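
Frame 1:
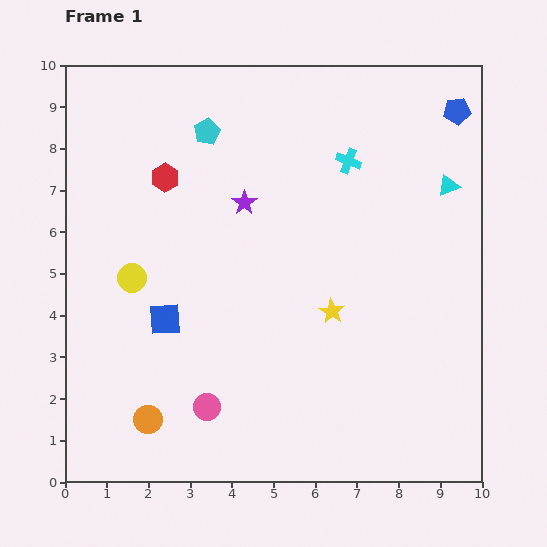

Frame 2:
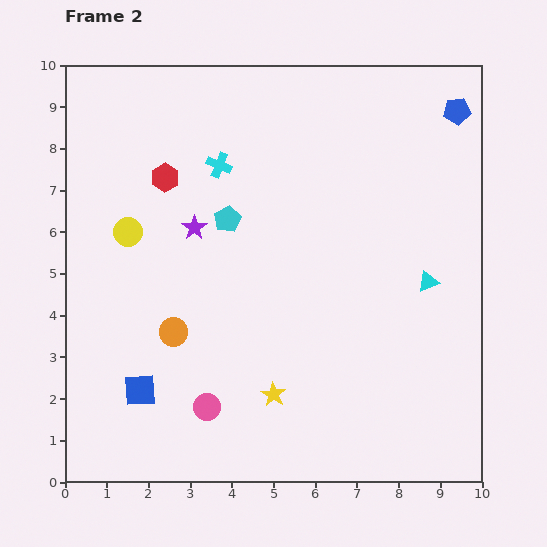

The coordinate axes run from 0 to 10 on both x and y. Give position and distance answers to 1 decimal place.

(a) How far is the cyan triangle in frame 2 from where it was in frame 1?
2.4

The cyan triangle moved from (9.2, 7.1) to (8.7, 4.8), a distance of √(0.5² + 2.3²) ≈ 2.4.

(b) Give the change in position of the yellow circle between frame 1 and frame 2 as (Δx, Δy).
(-0.1, 1.1)

The yellow circle was at (1.6, 4.9) in frame 1 and (1.5, 6.0) in frame 2.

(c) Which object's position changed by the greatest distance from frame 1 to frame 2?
the cyan cross

(moved 3.1; next 2.4)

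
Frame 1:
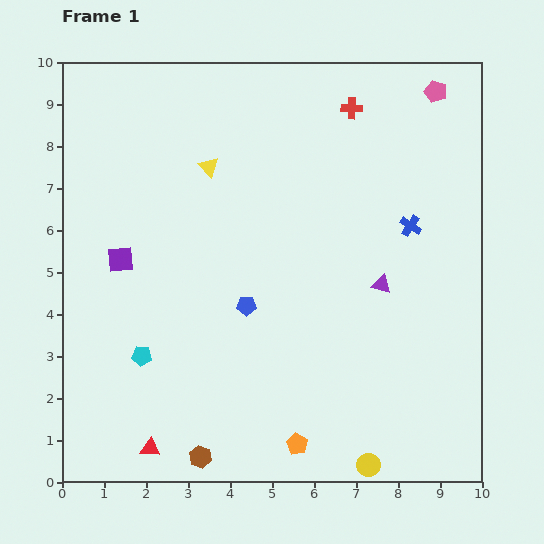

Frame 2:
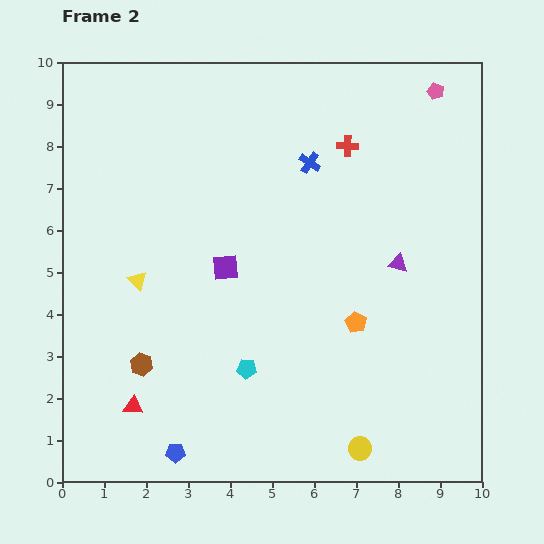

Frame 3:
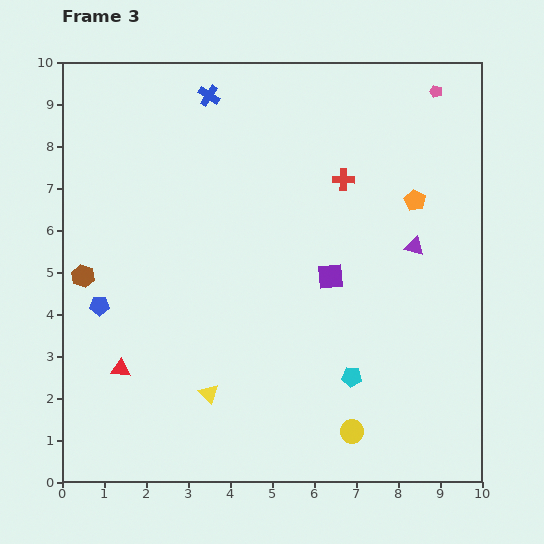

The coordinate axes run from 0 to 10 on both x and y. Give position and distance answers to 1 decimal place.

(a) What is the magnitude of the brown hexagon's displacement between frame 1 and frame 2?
2.6

The brown hexagon moved from (3.3, 0.6) to (1.9, 2.8), a distance of √(1.4² + 2.2²) ≈ 2.6.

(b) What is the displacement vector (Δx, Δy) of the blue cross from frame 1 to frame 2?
(-2.4, 1.5)

The blue cross was at (8.3, 6.1) in frame 1 and (5.9, 7.6) in frame 2.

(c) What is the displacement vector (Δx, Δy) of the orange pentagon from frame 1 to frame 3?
(2.8, 5.8)

The orange pentagon was at (5.6, 0.9) in frame 1 and (8.4, 6.7) in frame 3.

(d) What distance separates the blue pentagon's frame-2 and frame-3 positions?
3.9

The blue pentagon moved from (2.7, 0.7) to (0.9, 4.2), a distance of √(1.8² + 3.5²) ≈ 3.9.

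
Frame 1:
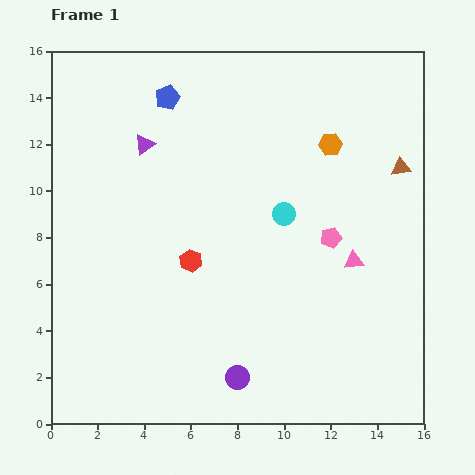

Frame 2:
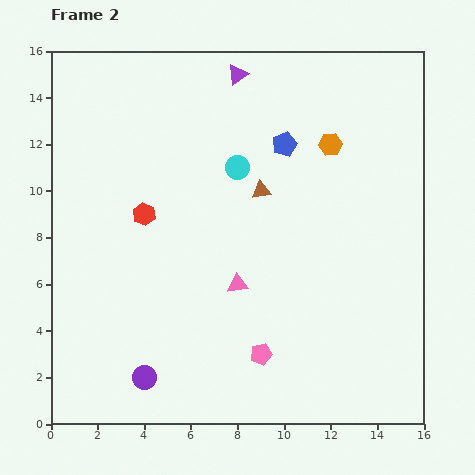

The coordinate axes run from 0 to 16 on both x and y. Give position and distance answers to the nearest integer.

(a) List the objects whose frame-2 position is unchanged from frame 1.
the orange hexagon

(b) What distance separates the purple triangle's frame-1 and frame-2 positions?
5

The purple triangle moved from (4, 12) to (8, 15), a distance of √(4² + 3²) ≈ 5.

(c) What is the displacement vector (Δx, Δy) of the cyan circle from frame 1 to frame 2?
(-2, 2)

The cyan circle was at (10, 9) in frame 1 and (8, 11) in frame 2.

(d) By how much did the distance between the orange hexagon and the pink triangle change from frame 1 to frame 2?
+2

Distance in frame 1: 5. Distance in frame 2: 7.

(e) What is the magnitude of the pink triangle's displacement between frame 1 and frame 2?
5

The pink triangle moved from (13, 7) to (8, 6), a distance of √(5² + 1²) ≈ 5.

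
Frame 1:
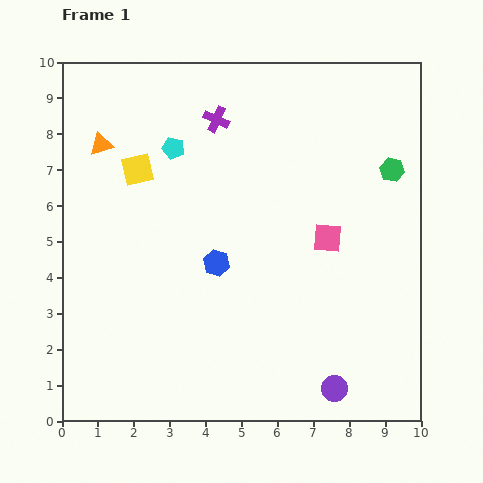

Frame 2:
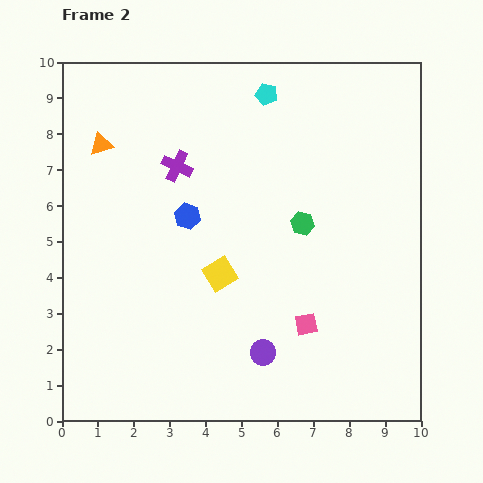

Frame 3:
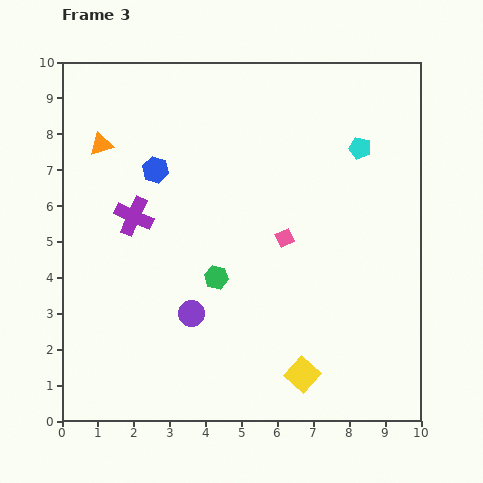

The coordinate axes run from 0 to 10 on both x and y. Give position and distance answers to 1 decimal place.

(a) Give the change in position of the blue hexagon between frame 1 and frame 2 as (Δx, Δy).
(-0.8, 1.3)

The blue hexagon was at (4.3, 4.4) in frame 1 and (3.5, 5.7) in frame 2.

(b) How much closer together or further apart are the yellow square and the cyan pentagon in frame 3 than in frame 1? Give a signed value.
+5.3

Distance in frame 1: 1.2. Distance in frame 3: 6.5.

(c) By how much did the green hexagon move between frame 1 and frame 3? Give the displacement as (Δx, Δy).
(-4.9, -3.0)

The green hexagon was at (9.2, 7.0) in frame 1 and (4.3, 4.0) in frame 3.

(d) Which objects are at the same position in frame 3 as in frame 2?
the orange triangle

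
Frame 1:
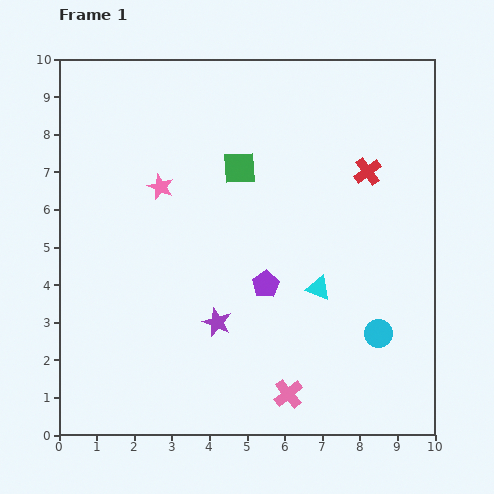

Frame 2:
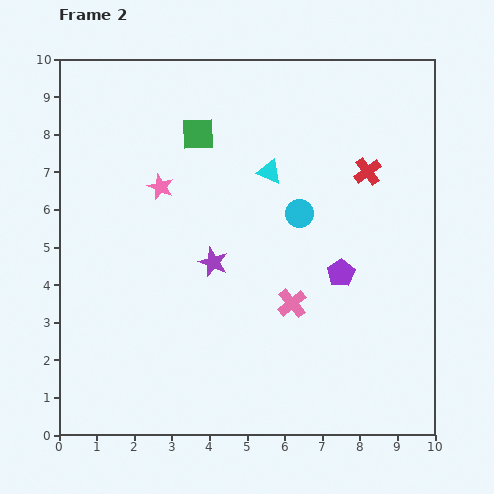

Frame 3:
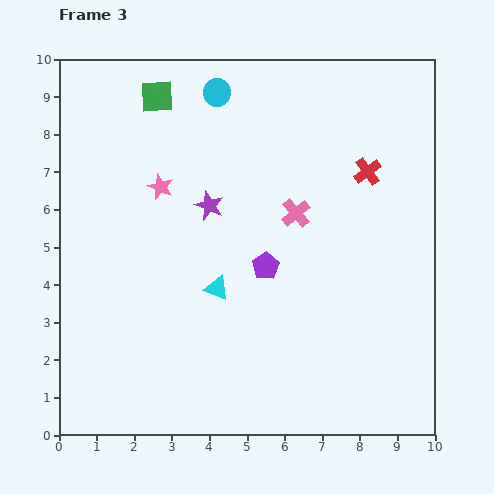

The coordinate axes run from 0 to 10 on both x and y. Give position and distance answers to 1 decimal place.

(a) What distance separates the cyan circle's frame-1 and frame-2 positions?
3.8

The cyan circle moved from (8.5, 2.7) to (6.4, 5.9), a distance of √(2.1² + 3.2²) ≈ 3.8.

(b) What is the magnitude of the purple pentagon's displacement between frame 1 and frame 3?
0.5

The purple pentagon moved from (5.5, 4.0) to (5.5, 4.5), a distance of √(0.0² + 0.5²) ≈ 0.5.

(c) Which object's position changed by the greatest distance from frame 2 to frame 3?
the cyan circle

(moved 3.9; next 3.4)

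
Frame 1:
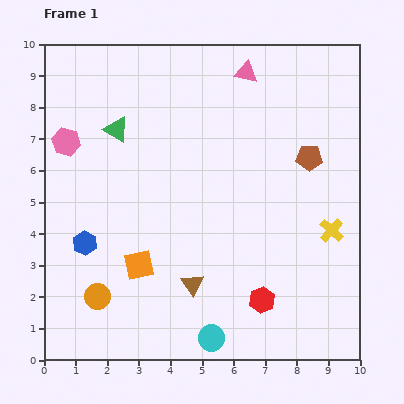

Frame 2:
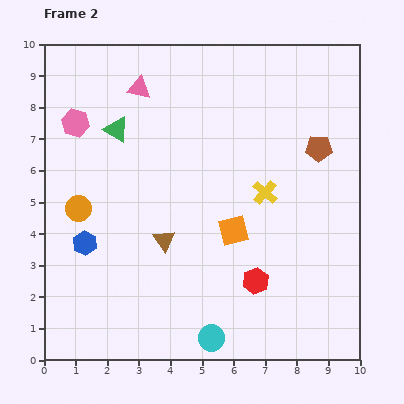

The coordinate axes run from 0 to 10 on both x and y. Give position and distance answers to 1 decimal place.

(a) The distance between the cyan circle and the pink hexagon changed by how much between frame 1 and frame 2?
+0.3

Distance in frame 1: 7.7. Distance in frame 2: 8.0.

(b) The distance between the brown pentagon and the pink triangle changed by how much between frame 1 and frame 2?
+2.6

Distance in frame 1: 3.4. Distance in frame 2: 6.0.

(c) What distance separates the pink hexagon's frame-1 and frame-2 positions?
0.7

The pink hexagon moved from (0.7, 6.9) to (1.0, 7.5), a distance of √(0.3² + 0.6²) ≈ 0.7.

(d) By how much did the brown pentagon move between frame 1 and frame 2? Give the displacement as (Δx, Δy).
(0.3, 0.3)

The brown pentagon was at (8.4, 6.4) in frame 1 and (8.7, 6.7) in frame 2.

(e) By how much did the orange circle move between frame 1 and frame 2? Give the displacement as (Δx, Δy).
(-0.6, 2.8)

The orange circle was at (1.7, 2.0) in frame 1 and (1.1, 4.8) in frame 2.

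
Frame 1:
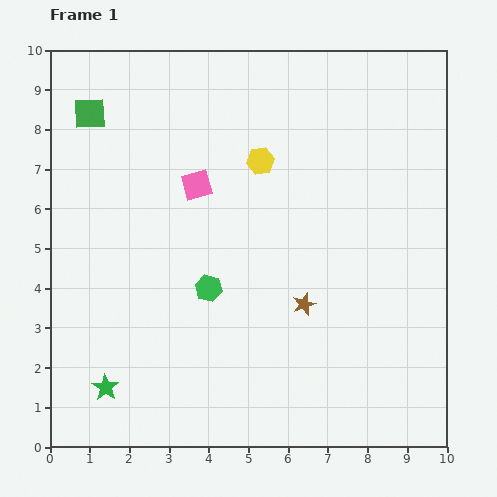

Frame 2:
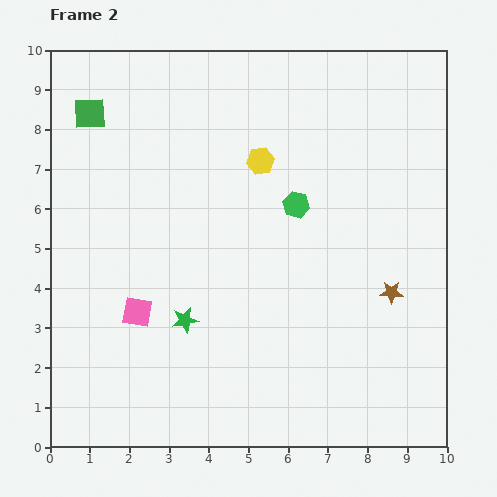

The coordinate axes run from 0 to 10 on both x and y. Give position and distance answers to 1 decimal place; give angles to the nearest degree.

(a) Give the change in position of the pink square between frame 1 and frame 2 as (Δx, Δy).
(-1.5, -3.2)

The pink square was at (3.7, 6.6) in frame 1 and (2.2, 3.4) in frame 2.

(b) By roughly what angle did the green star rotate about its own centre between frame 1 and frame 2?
28° clockwise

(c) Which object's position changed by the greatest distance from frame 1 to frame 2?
the pink square

(moved 3.5; next 3.0)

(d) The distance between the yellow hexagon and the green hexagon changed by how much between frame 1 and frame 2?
-2.1

Distance in frame 1: 3.5. Distance in frame 2: 1.4.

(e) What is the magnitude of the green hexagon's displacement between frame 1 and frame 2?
3.0

The green hexagon moved from (4.0, 4.0) to (6.2, 6.1), a distance of √(2.2² + 2.1²) ≈ 3.0.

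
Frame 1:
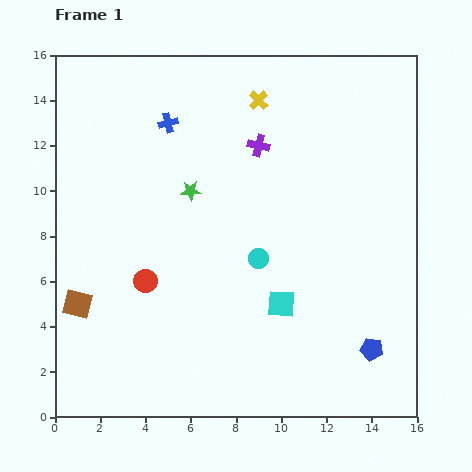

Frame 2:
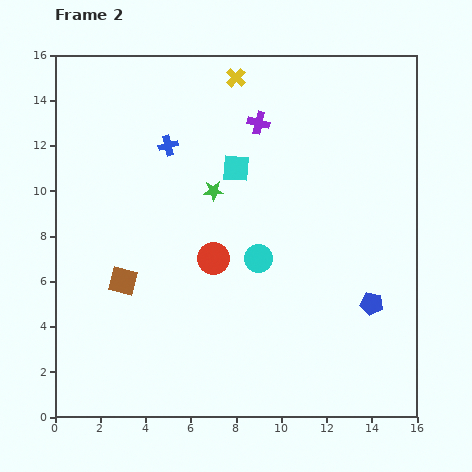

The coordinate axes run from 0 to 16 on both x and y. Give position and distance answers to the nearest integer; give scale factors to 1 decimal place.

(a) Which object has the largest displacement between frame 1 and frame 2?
the cyan square

(moved 6; next 3)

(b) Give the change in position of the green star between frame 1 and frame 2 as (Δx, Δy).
(1, 0)

The green star was at (6, 10) in frame 1 and (7, 10) in frame 2.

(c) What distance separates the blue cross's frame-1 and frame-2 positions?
1

The blue cross moved from (5, 13) to (5, 12), a distance of √(0² + 1²) ≈ 1.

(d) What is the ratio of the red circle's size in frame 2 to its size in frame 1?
1.4×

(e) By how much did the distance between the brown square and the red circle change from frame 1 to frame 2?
+1

Distance in frame 1: 3. Distance in frame 2: 4.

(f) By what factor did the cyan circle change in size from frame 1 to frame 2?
1.3×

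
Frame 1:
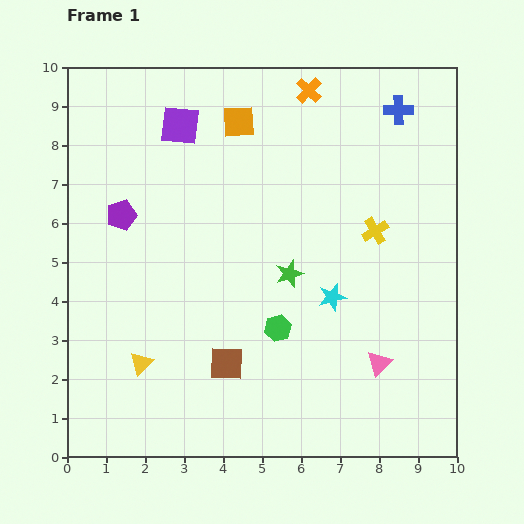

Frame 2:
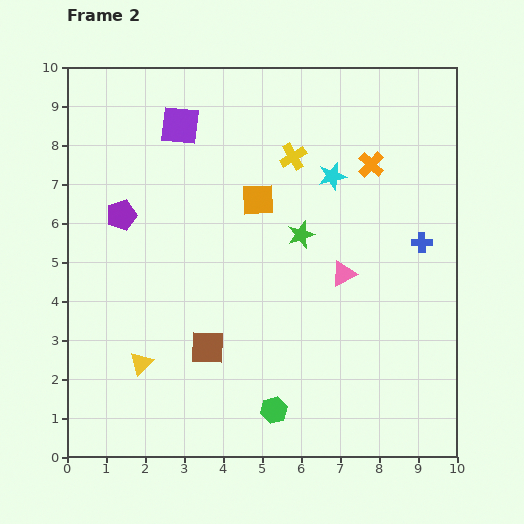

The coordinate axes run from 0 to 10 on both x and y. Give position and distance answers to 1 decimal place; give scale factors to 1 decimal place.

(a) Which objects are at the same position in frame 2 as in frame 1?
the yellow triangle, the purple pentagon, the purple square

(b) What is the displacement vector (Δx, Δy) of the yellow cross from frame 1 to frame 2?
(-2.1, 1.9)

The yellow cross was at (7.9, 5.8) in frame 1 and (5.8, 7.7) in frame 2.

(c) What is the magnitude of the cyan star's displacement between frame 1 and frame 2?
3.1

The cyan star moved from (6.8, 4.1) to (6.8, 7.2), a distance of √(0.0² + 3.1²) ≈ 3.1.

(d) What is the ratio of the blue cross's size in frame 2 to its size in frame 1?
0.7×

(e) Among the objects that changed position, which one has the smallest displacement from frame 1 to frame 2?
the brown square

(moved 0.6)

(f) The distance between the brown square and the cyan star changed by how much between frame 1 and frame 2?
+2.2

Distance in frame 1: 3.2. Distance in frame 2: 5.4.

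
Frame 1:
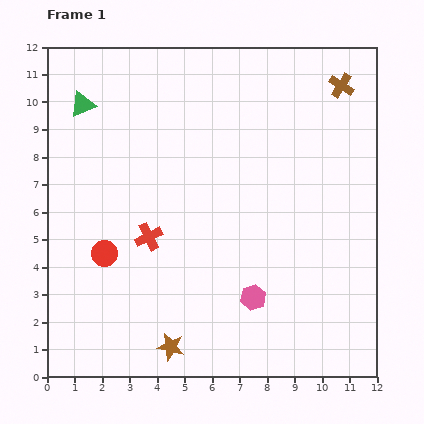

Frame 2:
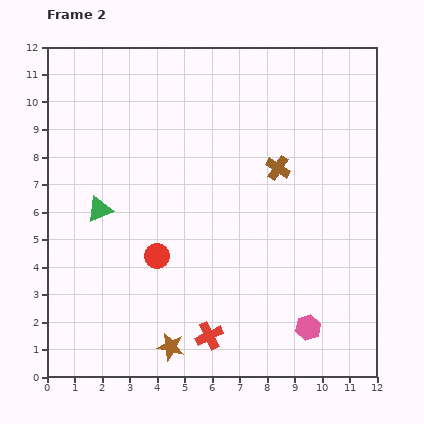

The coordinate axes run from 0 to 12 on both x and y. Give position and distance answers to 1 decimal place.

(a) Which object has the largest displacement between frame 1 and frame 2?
the red cross

(moved 4.2; next 3.8)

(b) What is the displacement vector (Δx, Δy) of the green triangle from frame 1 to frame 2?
(0.6, -3.8)

The green triangle was at (1.3, 9.9) in frame 1 and (1.9, 6.1) in frame 2.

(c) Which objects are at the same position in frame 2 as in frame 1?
the brown star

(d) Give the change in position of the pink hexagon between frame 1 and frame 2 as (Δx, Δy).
(2.0, -1.1)

The pink hexagon was at (7.5, 2.9) in frame 1 and (9.5, 1.8) in frame 2.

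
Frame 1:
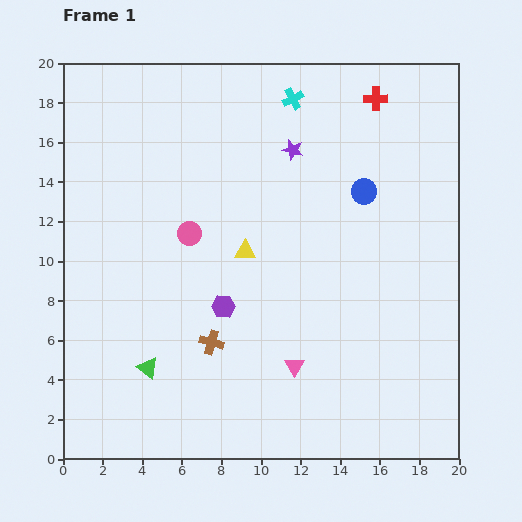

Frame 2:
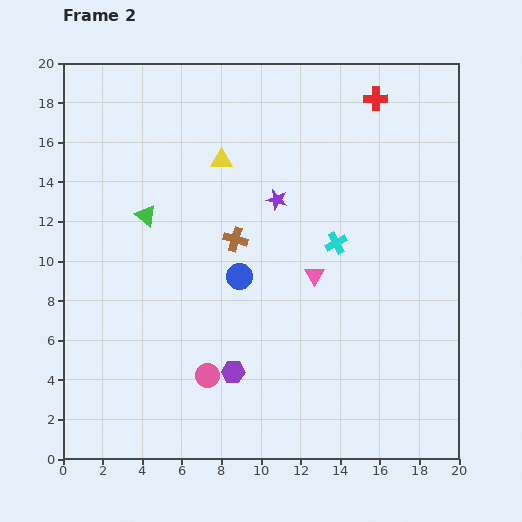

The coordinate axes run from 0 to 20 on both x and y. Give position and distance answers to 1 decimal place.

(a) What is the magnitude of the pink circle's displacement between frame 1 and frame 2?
7.3

The pink circle moved from (6.4, 11.4) to (7.3, 4.2), a distance of √(0.9² + 7.2²) ≈ 7.3.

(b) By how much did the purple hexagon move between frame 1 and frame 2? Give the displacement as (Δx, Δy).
(0.5, -3.3)

The purple hexagon was at (8.1, 7.7) in frame 1 and (8.6, 4.4) in frame 2.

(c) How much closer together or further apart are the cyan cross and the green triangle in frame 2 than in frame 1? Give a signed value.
-5.7

Distance in frame 1: 15.4. Distance in frame 2: 9.7.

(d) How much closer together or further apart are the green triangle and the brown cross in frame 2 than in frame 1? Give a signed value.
+1.2

Distance in frame 1: 3.5. Distance in frame 2: 4.7.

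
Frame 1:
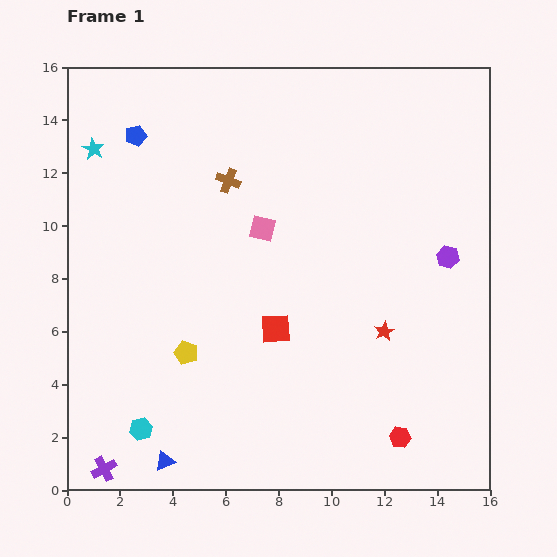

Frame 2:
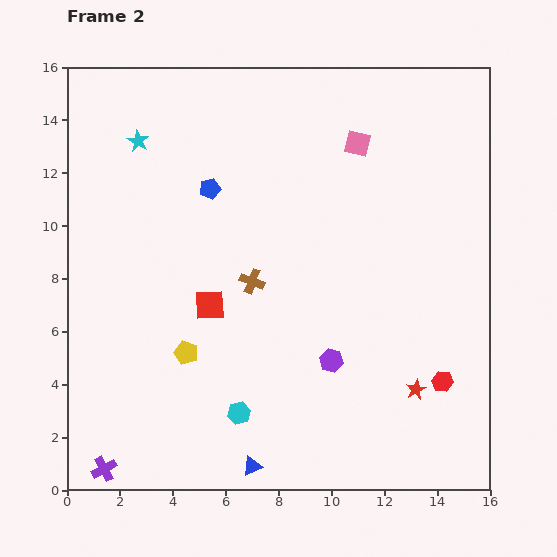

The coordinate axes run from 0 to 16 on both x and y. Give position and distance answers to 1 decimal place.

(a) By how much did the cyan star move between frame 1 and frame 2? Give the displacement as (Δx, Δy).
(1.7, 0.3)

The cyan star was at (1.0, 12.9) in frame 1 and (2.7, 13.2) in frame 2.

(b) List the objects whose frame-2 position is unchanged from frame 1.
the purple cross, the yellow pentagon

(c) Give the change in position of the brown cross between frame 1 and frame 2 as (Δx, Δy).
(0.9, -3.8)

The brown cross was at (6.1, 11.7) in frame 1 and (7.0, 7.9) in frame 2.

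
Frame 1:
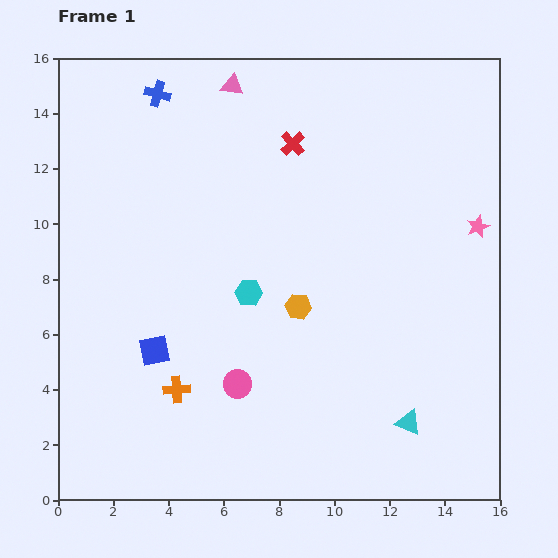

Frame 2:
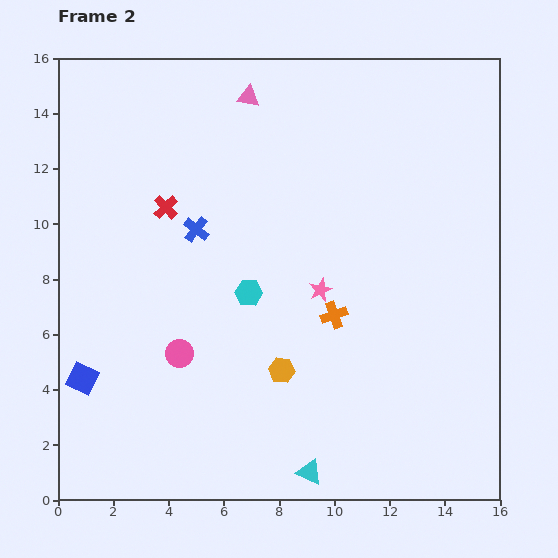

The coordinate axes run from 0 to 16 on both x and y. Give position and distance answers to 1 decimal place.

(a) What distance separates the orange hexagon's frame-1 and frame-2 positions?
2.4

The orange hexagon moved from (8.7, 7.0) to (8.1, 4.7), a distance of √(0.6² + 2.3²) ≈ 2.4.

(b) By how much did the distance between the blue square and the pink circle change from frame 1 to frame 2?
+0.4

Distance in frame 1: 3.2. Distance in frame 2: 3.6.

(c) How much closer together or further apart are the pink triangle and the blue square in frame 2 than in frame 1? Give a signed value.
+1.8

Distance in frame 1: 10.0. Distance in frame 2: 11.8.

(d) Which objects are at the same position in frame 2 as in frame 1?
the cyan hexagon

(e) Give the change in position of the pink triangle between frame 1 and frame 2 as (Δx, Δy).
(0.6, -0.4)

The pink triangle was at (6.3, 15.0) in frame 1 and (6.9, 14.6) in frame 2.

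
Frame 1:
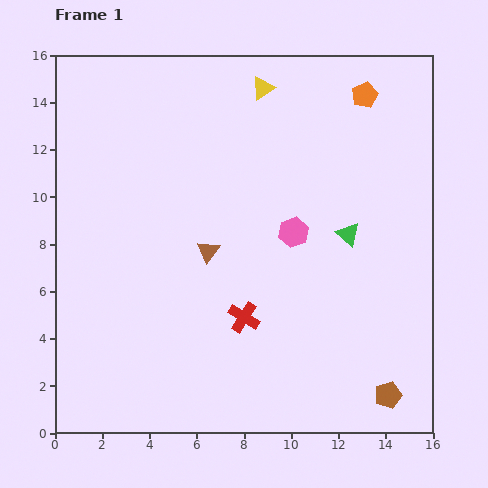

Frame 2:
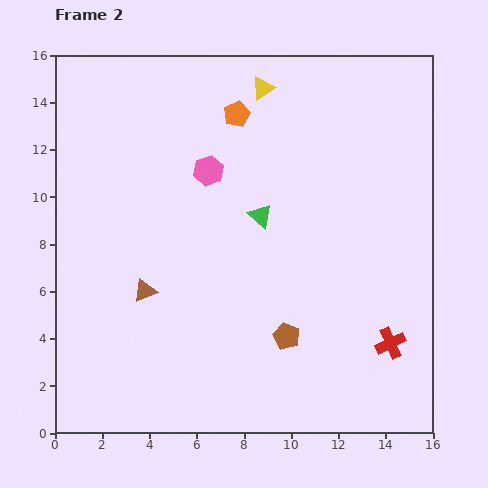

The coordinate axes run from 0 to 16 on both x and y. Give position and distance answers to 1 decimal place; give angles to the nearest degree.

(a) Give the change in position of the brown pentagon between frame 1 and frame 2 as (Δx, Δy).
(-4.3, 2.5)

The brown pentagon was at (14.1, 1.6) in frame 1 and (9.8, 4.1) in frame 2.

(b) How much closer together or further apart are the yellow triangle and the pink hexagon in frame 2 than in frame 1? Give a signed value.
-2.0

Distance in frame 1: 6.2. Distance in frame 2: 4.2.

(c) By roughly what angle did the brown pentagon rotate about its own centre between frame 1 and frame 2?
31° counter-clockwise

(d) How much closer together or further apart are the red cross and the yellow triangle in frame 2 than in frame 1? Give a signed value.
+2.4

Distance in frame 1: 9.7. Distance in frame 2: 12.1.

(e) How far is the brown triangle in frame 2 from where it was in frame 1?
3.2

The brown triangle moved from (6.5, 7.7) to (3.8, 6.0), a distance of √(2.7² + 1.7²) ≈ 3.2.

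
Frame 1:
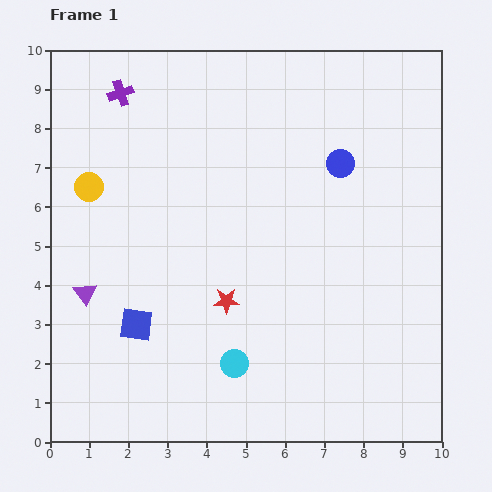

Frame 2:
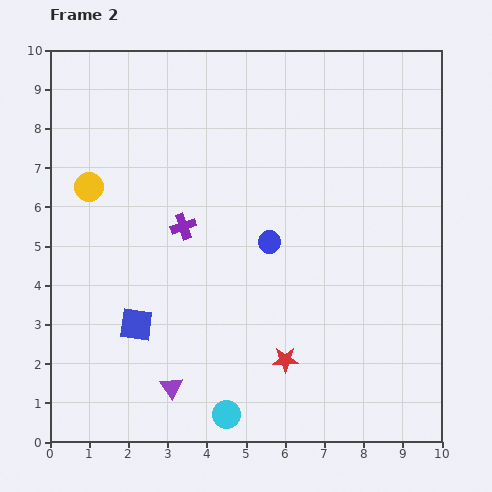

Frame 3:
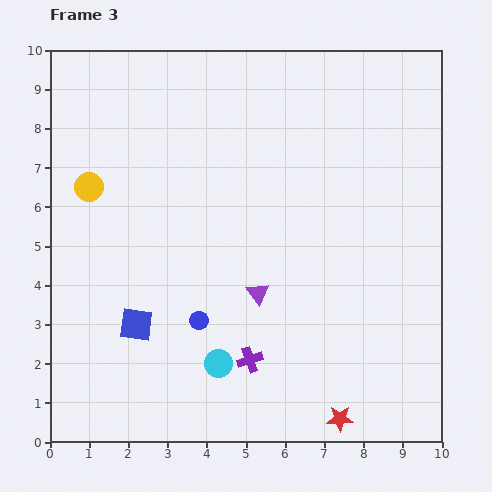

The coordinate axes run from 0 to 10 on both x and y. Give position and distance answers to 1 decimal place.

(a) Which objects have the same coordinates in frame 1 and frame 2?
the yellow circle, the blue square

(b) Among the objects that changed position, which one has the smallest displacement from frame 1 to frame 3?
the cyan circle

(moved 0.4)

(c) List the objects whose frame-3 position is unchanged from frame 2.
the yellow circle, the blue square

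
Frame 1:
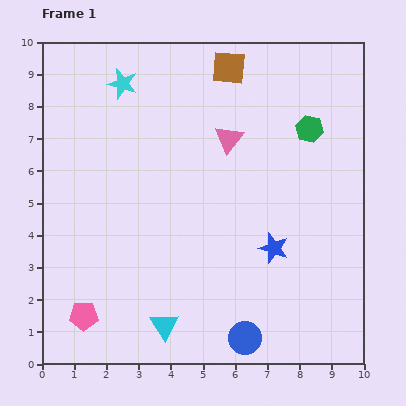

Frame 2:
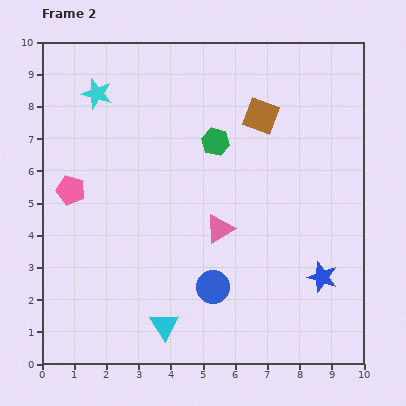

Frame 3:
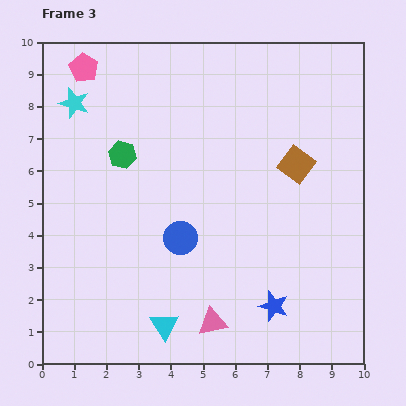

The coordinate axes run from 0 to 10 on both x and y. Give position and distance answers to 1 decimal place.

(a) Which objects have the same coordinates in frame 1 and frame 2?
the cyan triangle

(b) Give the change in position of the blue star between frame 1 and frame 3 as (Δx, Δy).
(0.0, -1.8)

The blue star was at (7.2, 3.6) in frame 1 and (7.2, 1.8) in frame 3.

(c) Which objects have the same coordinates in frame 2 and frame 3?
the cyan triangle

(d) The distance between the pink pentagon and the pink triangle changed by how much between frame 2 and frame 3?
+4.1

Distance in frame 2: 4.8. Distance in frame 3: 8.9.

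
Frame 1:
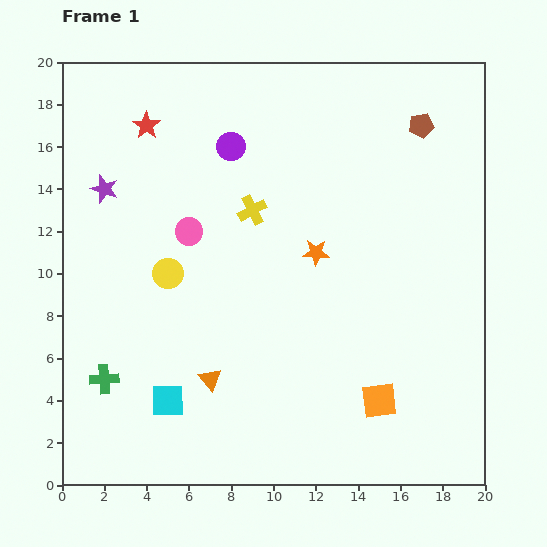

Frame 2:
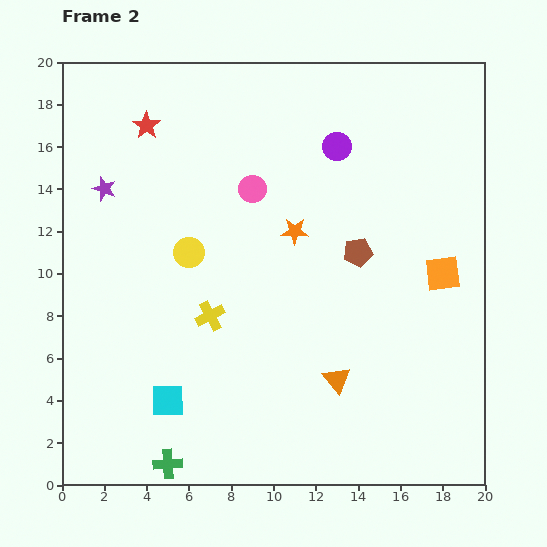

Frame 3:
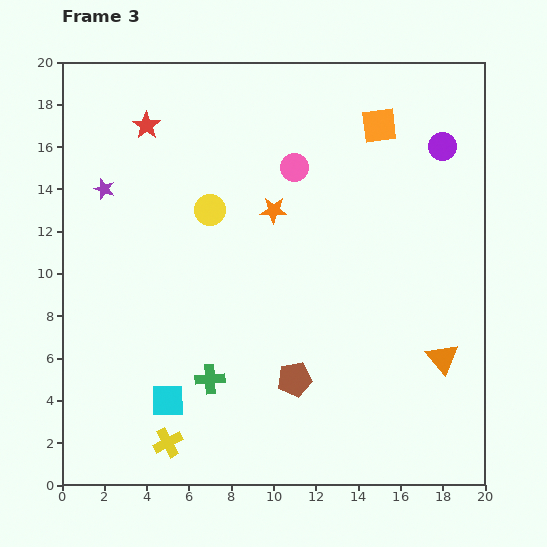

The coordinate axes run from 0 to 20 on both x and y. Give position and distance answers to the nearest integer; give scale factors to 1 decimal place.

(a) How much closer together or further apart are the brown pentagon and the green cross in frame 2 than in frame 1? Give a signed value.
-6

Distance in frame 1: 19. Distance in frame 2: 13.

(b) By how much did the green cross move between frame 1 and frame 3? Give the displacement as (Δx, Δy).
(5, 0)

The green cross was at (2, 5) in frame 1 and (7, 5) in frame 3.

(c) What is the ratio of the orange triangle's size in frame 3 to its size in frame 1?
1.4×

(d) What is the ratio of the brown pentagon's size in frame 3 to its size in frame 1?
1.4×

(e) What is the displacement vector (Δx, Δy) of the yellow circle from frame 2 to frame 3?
(1, 2)

The yellow circle was at (6, 11) in frame 2 and (7, 13) in frame 3.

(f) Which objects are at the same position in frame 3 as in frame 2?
the purple star, the cyan square, the red star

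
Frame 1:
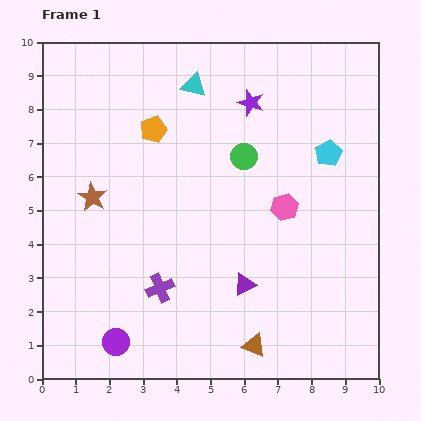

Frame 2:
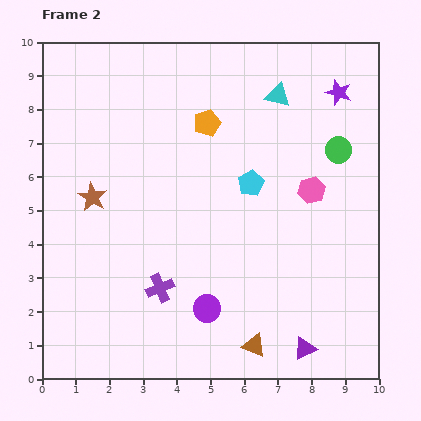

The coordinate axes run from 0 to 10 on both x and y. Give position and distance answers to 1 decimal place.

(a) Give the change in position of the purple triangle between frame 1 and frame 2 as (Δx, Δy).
(1.8, -1.9)

The purple triangle was at (6.0, 2.8) in frame 1 and (7.8, 0.9) in frame 2.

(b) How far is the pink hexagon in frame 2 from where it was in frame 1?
0.9

The pink hexagon moved from (7.2, 5.1) to (8.0, 5.6), a distance of √(0.8² + 0.5²) ≈ 0.9.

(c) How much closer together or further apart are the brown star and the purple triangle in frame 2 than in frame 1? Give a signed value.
+2.5

Distance in frame 1: 5.2. Distance in frame 2: 7.7.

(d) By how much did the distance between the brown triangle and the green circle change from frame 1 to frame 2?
+0.7

Distance in frame 1: 5.6. Distance in frame 2: 6.3.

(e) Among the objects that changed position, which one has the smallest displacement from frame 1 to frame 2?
the pink hexagon

(moved 0.9)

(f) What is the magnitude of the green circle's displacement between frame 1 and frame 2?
2.8

The green circle moved from (6.0, 6.6) to (8.8, 6.8), a distance of √(2.8² + 0.2²) ≈ 2.8.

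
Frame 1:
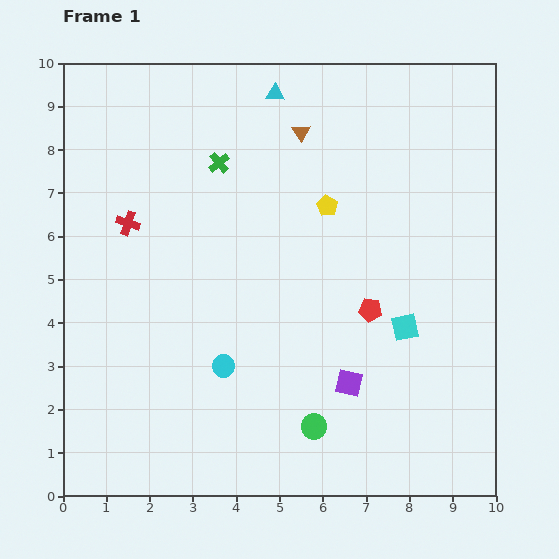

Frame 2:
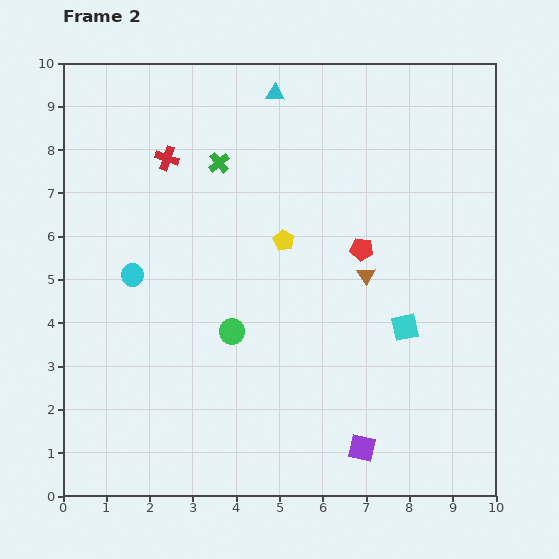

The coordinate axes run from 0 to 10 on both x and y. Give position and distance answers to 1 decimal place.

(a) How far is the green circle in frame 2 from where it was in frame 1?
2.9

The green circle moved from (5.8, 1.6) to (3.9, 3.8), a distance of √(1.9² + 2.2²) ≈ 2.9.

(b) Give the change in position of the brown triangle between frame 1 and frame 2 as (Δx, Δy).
(1.5, -3.3)

The brown triangle was at (5.5, 8.4) in frame 1 and (7.0, 5.1) in frame 2.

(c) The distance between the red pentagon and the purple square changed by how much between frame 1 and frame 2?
+2.8

Distance in frame 1: 1.8. Distance in frame 2: 4.6.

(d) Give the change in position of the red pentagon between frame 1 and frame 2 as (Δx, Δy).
(-0.2, 1.4)

The red pentagon was at (7.1, 4.3) in frame 1 and (6.9, 5.7) in frame 2.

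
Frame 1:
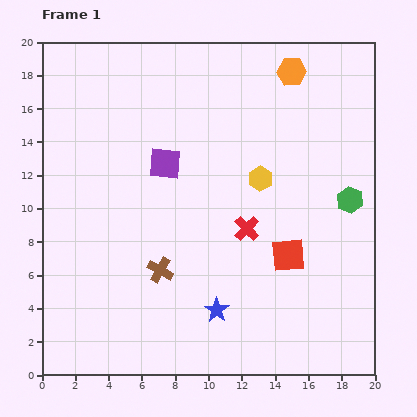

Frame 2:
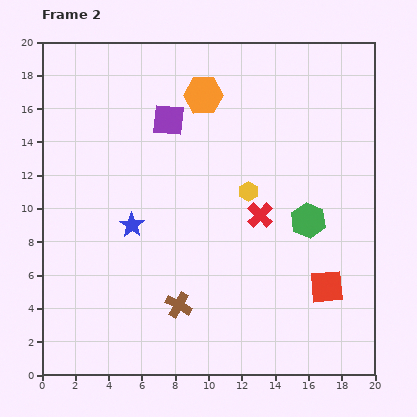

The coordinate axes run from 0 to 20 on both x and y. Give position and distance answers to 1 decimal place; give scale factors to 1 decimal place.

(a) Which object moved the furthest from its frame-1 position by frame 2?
the blue star

(moved 7.2; next 5.5)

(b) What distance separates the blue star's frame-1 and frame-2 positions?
7.2

The blue star moved from (10.5, 3.9) to (5.4, 9.0), a distance of √(5.1² + 5.1²) ≈ 7.2.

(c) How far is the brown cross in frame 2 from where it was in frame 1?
2.4

The brown cross moved from (7.1, 6.3) to (8.2, 4.2), a distance of √(1.1² + 2.1²) ≈ 2.4.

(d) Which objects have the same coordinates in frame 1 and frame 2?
none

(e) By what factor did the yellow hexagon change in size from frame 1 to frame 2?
0.8×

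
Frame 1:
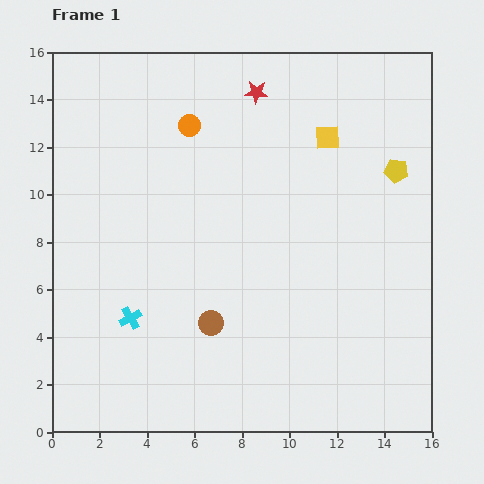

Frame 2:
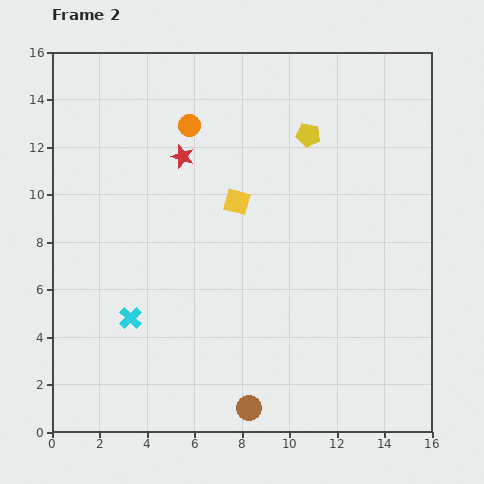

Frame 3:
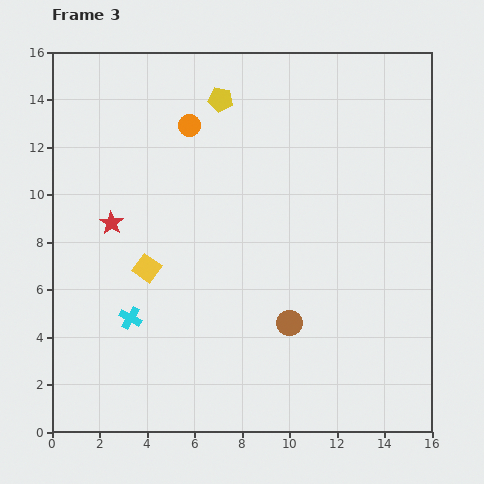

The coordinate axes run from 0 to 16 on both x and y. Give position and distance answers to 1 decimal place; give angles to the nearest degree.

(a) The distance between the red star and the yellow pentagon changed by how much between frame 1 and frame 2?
-1.4

Distance in frame 1: 6.8. Distance in frame 2: 5.4.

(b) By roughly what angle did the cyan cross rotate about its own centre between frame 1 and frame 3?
30° counter-clockwise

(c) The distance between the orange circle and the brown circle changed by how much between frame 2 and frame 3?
-2.9

Distance in frame 2: 12.2. Distance in frame 3: 9.3.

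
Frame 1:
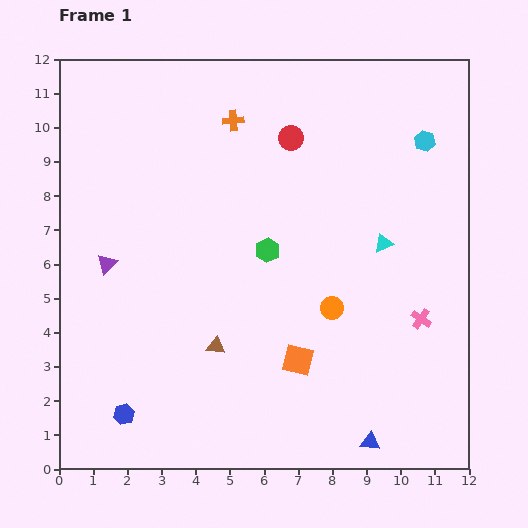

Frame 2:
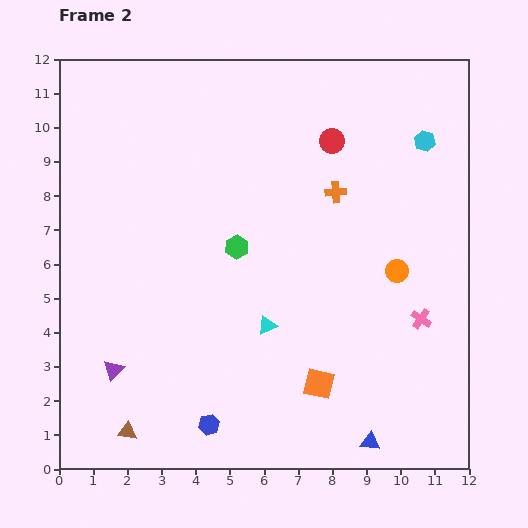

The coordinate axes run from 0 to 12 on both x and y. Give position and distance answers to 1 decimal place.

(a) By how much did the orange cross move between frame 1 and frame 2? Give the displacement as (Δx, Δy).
(3.0, -2.1)

The orange cross was at (5.1, 10.2) in frame 1 and (8.1, 8.1) in frame 2.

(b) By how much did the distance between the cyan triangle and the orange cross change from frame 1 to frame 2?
-1.3

Distance in frame 1: 5.7. Distance in frame 2: 4.4.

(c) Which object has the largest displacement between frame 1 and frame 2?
the cyan triangle

(moved 4.2; next 3.7)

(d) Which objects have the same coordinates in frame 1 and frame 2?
the cyan hexagon, the pink cross, the blue triangle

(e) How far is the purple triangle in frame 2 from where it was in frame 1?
3.1

The purple triangle moved from (1.4, 6.0) to (1.6, 2.9), a distance of √(0.2² + 3.1²) ≈ 3.1.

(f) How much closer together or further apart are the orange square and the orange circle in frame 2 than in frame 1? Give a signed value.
+2.2

Distance in frame 1: 1.8. Distance in frame 2: 4.0.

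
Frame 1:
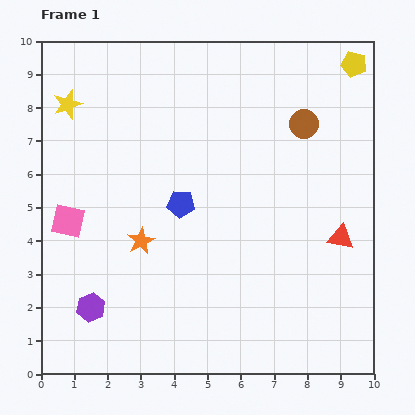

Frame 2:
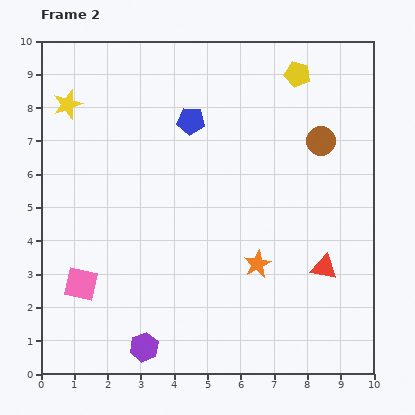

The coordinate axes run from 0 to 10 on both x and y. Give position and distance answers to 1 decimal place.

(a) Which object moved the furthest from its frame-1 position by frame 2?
the orange star

(moved 3.6; next 2.5)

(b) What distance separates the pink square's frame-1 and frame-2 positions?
1.9

The pink square moved from (0.8, 4.6) to (1.2, 2.7), a distance of √(0.4² + 1.9²) ≈ 1.9.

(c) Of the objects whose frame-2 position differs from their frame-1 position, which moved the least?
the brown circle

(moved 0.7)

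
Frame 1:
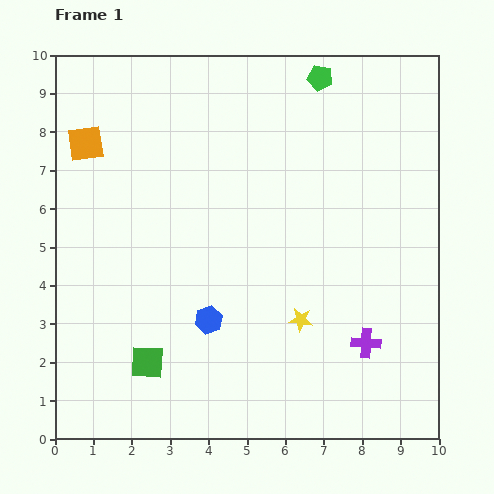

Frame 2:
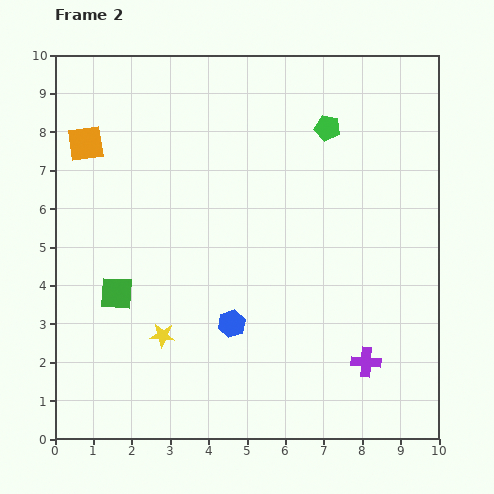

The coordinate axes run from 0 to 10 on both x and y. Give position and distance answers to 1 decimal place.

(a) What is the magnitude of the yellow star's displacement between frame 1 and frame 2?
3.6

The yellow star moved from (6.4, 3.1) to (2.8, 2.7), a distance of √(3.6² + 0.4²) ≈ 3.6.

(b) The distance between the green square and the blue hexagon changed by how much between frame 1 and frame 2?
+1.2

Distance in frame 1: 1.9. Distance in frame 2: 3.1.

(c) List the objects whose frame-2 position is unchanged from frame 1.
the orange square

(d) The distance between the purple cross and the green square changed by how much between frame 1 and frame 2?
+1.0

Distance in frame 1: 5.7. Distance in frame 2: 6.7.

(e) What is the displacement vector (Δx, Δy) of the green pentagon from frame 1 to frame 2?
(0.2, -1.3)

The green pentagon was at (6.9, 9.4) in frame 1 and (7.1, 8.1) in frame 2.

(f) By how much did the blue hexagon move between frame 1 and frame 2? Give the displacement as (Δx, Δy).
(0.6, -0.1)

The blue hexagon was at (4.0, 3.1) in frame 1 and (4.6, 3.0) in frame 2.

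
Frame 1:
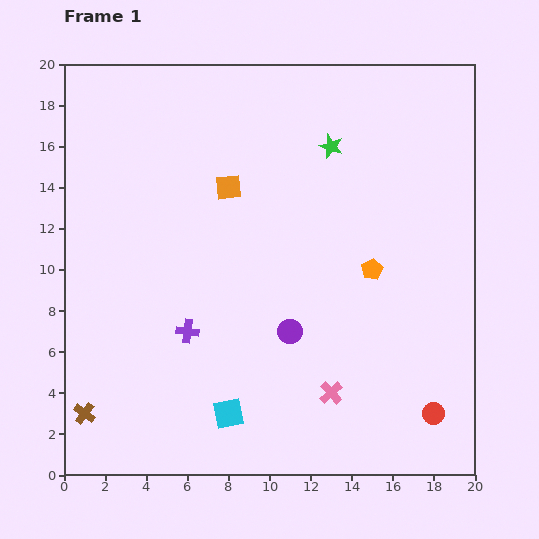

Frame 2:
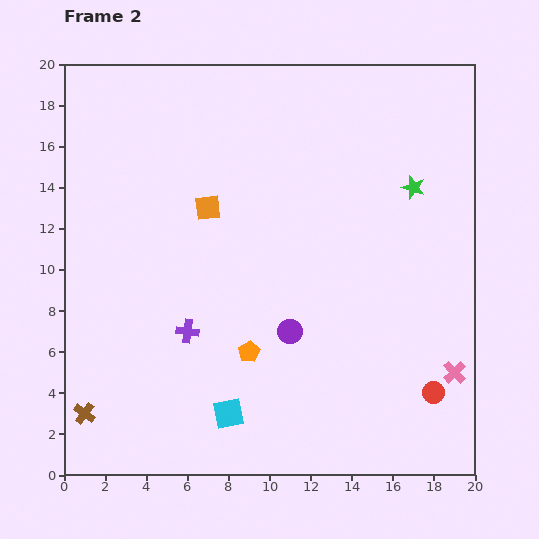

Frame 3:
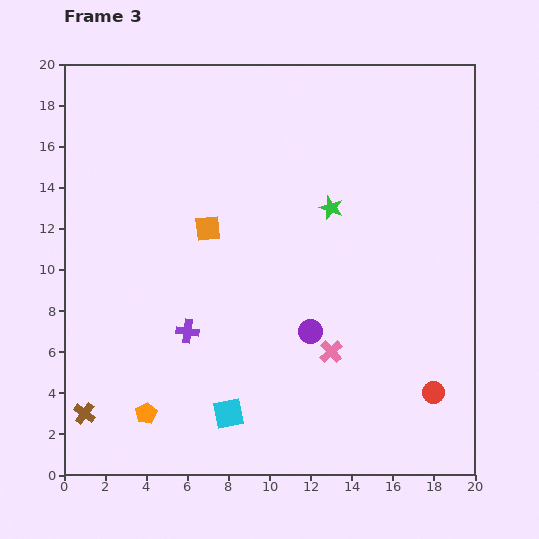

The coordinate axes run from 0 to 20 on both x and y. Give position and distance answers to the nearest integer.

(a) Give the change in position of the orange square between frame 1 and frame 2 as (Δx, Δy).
(-1, -1)

The orange square was at (8, 14) in frame 1 and (7, 13) in frame 2.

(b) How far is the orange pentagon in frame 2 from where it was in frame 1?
7

The orange pentagon moved from (15, 10) to (9, 6), a distance of √(6² + 4²) ≈ 7.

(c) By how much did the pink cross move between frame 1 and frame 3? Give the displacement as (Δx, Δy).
(0, 2)

The pink cross was at (13, 4) in frame 1 and (13, 6) in frame 3.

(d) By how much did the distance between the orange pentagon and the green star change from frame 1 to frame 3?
+7

Distance in frame 1: 6. Distance in frame 3: 13.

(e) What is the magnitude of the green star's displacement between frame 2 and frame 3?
4

The green star moved from (17, 14) to (13, 13), a distance of √(4² + 1²) ≈ 4.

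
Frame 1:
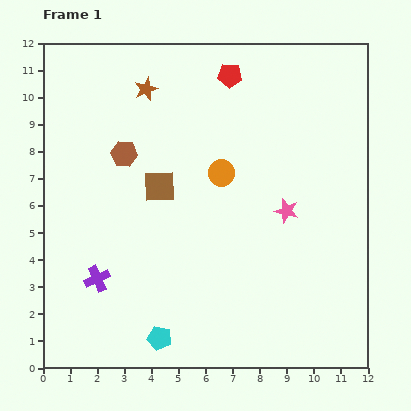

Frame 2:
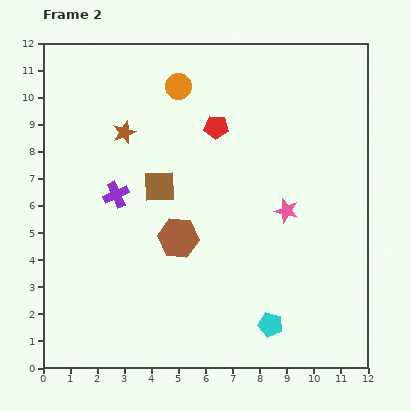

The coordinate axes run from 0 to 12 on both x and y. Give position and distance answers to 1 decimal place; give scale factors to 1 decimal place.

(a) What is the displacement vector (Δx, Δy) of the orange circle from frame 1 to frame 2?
(-1.6, 3.2)

The orange circle was at (6.6, 7.2) in frame 1 and (5.0, 10.4) in frame 2.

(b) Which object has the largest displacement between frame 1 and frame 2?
the cyan pentagon

(moved 4.1; next 3.7)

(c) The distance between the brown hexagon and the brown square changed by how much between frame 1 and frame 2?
+0.2

Distance in frame 1: 1.8. Distance in frame 2: 2.0.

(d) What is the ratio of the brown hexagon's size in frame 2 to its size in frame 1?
1.5×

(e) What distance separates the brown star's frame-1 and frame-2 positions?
1.8

The brown star moved from (3.8, 10.3) to (3.0, 8.7), a distance of √(0.8² + 1.6²) ≈ 1.8.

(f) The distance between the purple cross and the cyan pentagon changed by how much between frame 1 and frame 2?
+4.3

Distance in frame 1: 3.2. Distance in frame 2: 7.5.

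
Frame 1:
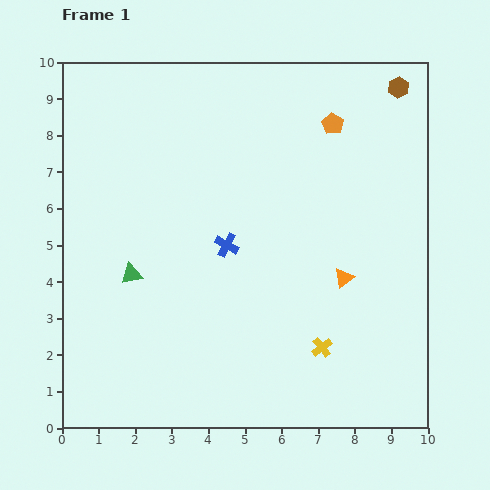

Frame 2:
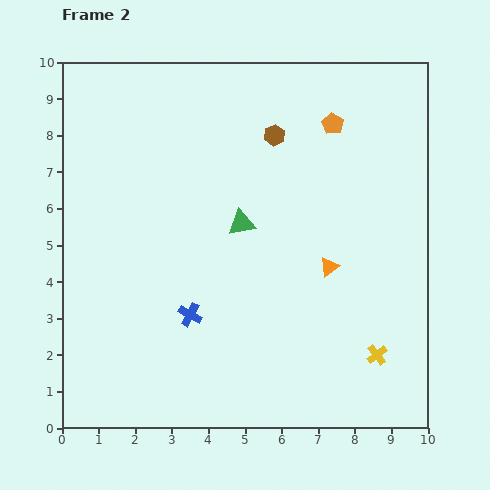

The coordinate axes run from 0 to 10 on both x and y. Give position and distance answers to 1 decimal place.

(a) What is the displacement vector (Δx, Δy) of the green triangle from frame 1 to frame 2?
(3.0, 1.4)

The green triangle was at (1.9, 4.2) in frame 1 and (4.9, 5.6) in frame 2.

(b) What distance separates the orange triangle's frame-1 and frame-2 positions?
0.5

The orange triangle moved from (7.7, 4.1) to (7.3, 4.4), a distance of √(0.4² + 0.3²) ≈ 0.5.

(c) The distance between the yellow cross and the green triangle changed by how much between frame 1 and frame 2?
-0.4

Distance in frame 1: 5.6. Distance in frame 2: 5.2.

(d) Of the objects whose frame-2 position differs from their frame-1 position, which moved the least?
the orange triangle

(moved 0.5)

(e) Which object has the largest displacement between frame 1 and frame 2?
the brown hexagon

(moved 3.6; next 3.3)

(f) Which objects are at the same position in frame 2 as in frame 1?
the orange pentagon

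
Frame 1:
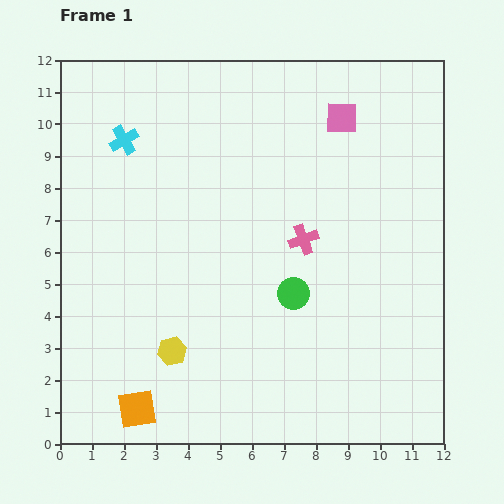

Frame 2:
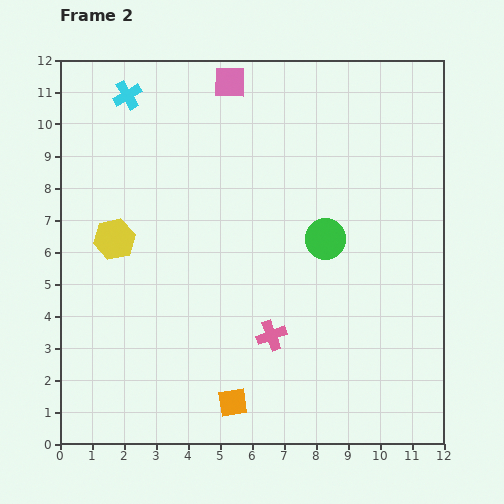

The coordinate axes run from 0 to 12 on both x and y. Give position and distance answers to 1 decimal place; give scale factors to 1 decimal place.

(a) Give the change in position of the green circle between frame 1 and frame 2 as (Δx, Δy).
(1.0, 1.7)

The green circle was at (7.3, 4.7) in frame 1 and (8.3, 6.4) in frame 2.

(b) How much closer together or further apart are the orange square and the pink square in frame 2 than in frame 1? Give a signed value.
-1.1

Distance in frame 1: 11.1. Distance in frame 2: 10.0.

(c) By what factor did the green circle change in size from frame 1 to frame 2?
1.3×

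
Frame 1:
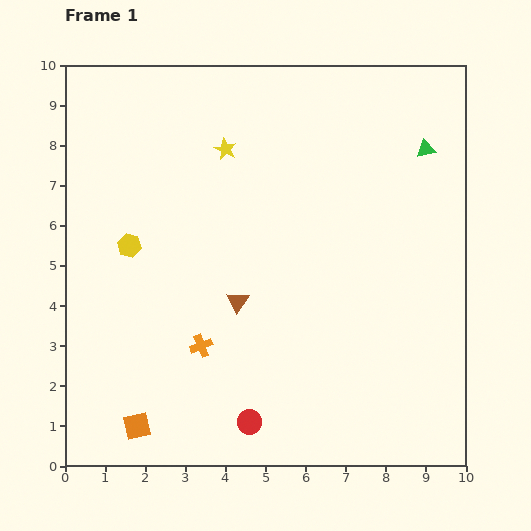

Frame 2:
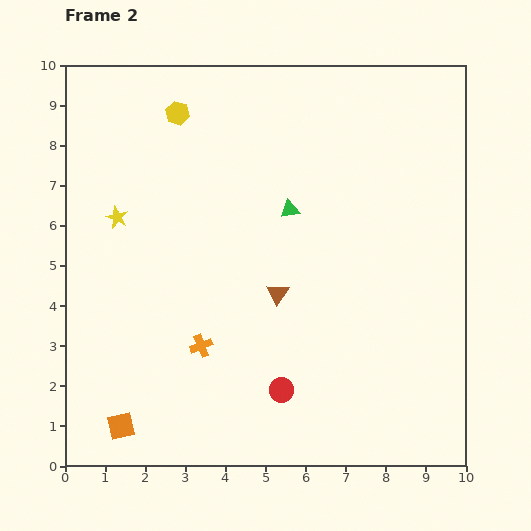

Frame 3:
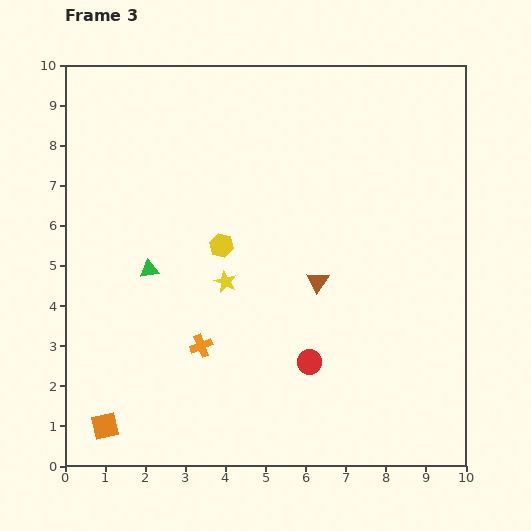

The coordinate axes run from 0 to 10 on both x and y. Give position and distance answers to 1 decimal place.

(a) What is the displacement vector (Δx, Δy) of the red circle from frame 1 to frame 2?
(0.8, 0.8)

The red circle was at (4.6, 1.1) in frame 1 and (5.4, 1.9) in frame 2.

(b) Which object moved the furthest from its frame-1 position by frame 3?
the green triangle

(moved 7.5; next 3.3)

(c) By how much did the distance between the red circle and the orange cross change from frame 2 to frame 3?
+0.4

Distance in frame 2: 2.3. Distance in frame 3: 2.7.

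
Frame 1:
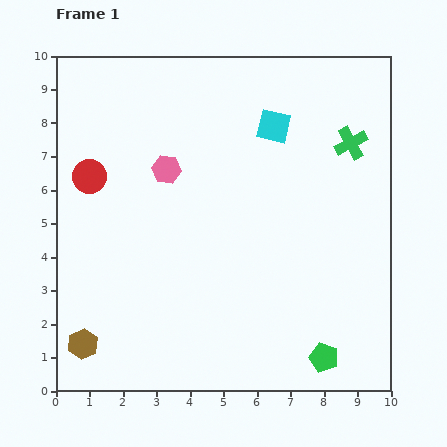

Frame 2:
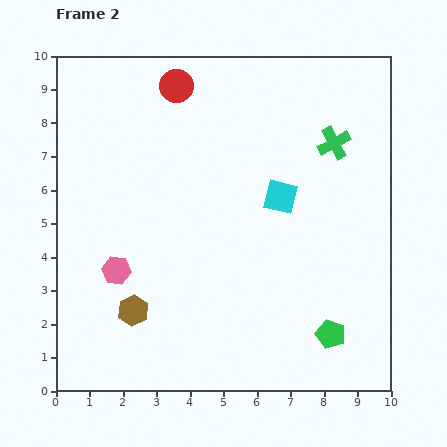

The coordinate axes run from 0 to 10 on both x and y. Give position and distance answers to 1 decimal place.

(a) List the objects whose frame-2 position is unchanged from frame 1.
none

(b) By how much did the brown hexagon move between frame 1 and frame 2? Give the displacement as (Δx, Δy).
(1.5, 1.0)

The brown hexagon was at (0.8, 1.4) in frame 1 and (2.3, 2.4) in frame 2.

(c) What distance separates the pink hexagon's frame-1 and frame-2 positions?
3.4

The pink hexagon moved from (3.3, 6.6) to (1.8, 3.6), a distance of √(1.5² + 3.0²) ≈ 3.4.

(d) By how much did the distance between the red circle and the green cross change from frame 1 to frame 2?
-2.9

Distance in frame 1: 7.9. Distance in frame 2: 5.0.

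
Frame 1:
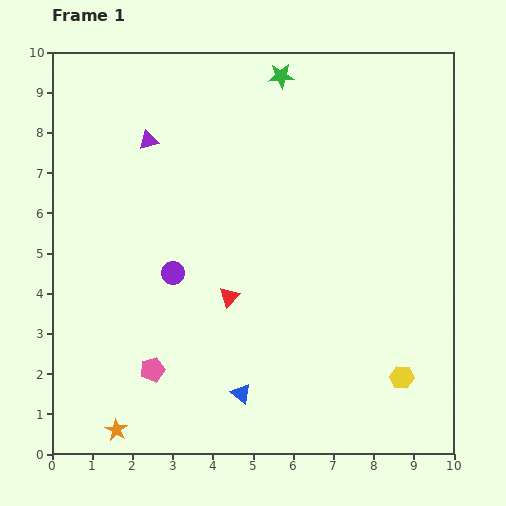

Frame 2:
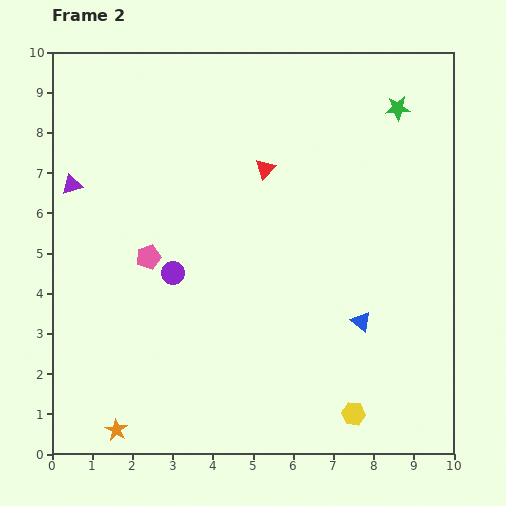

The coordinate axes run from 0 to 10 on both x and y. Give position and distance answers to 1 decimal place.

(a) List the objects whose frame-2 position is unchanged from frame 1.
the orange star, the purple circle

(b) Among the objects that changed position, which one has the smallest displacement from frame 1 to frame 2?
the yellow hexagon

(moved 1.5)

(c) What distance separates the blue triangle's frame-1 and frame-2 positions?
3.5

The blue triangle moved from (4.7, 1.5) to (7.7, 3.3), a distance of √(3.0² + 1.8²) ≈ 3.5.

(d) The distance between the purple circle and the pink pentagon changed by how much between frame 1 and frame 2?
-1.8

Distance in frame 1: 2.5. Distance in frame 2: 0.7.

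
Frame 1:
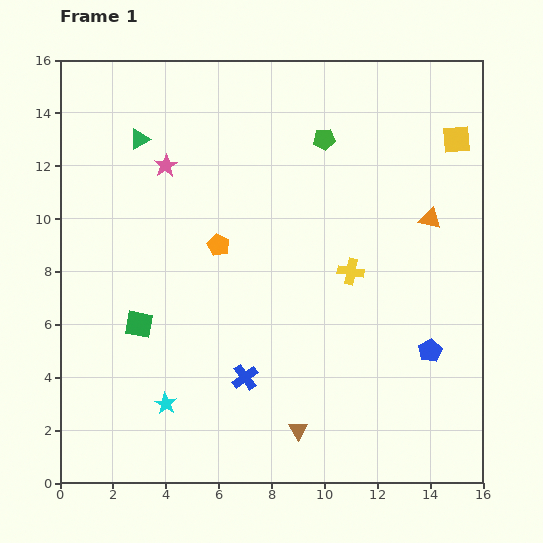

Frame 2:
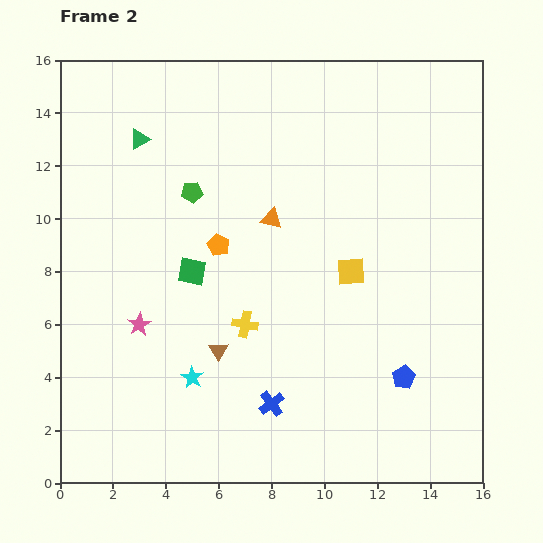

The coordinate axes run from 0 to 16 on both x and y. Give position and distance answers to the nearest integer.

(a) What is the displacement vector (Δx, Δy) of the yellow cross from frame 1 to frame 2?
(-4, -2)

The yellow cross was at (11, 8) in frame 1 and (7, 6) in frame 2.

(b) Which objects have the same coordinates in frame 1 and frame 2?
the orange pentagon, the green triangle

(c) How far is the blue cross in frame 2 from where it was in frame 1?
1

The blue cross moved from (7, 4) to (8, 3), a distance of √(1² + 1²) ≈ 1.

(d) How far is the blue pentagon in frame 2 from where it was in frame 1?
1

The blue pentagon moved from (14, 5) to (13, 4), a distance of √(1² + 1²) ≈ 1.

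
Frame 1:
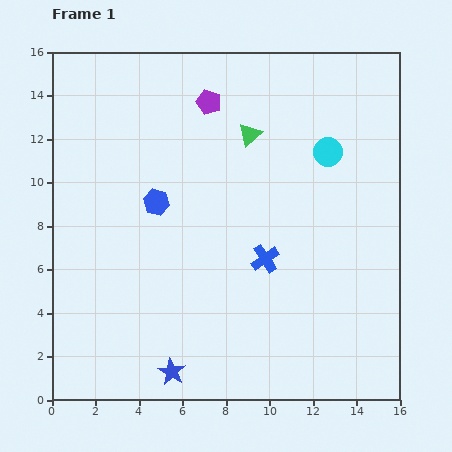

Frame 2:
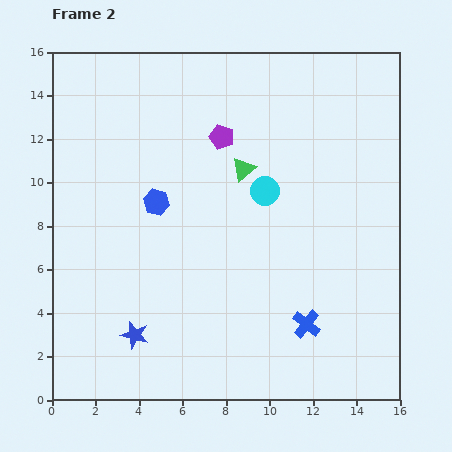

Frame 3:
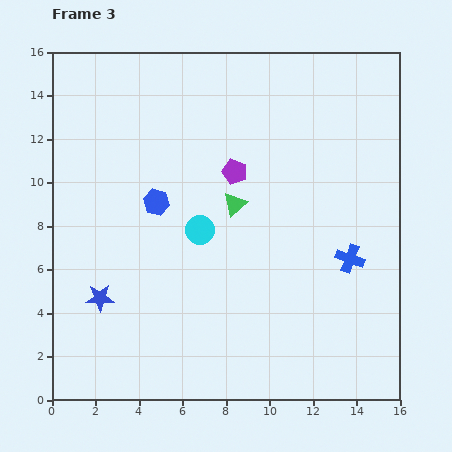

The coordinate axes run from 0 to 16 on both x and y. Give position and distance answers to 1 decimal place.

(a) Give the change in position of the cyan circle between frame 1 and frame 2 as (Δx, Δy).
(-2.9, -1.8)

The cyan circle was at (12.7, 11.4) in frame 1 and (9.8, 9.6) in frame 2.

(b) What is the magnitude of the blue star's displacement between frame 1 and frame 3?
4.7

The blue star moved from (5.5, 1.3) to (2.2, 4.7), a distance of √(3.3² + 3.4²) ≈ 4.7.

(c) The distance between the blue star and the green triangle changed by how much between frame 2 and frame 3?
-1.6

Distance in frame 2: 9.1. Distance in frame 3: 7.5.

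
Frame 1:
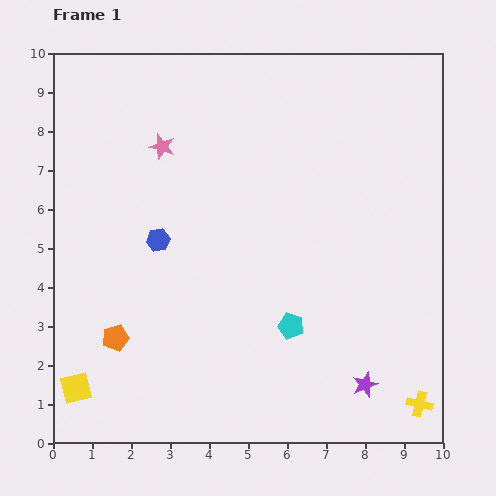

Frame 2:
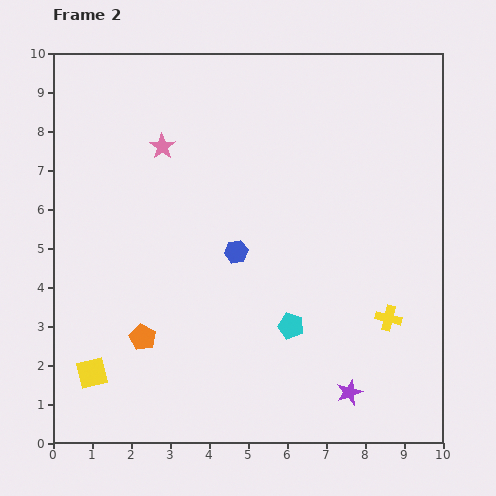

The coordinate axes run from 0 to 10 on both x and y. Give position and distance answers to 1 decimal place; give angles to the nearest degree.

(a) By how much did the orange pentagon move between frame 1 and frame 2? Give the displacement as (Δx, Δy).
(0.7, 0.0)

The orange pentagon was at (1.6, 2.7) in frame 1 and (2.3, 2.7) in frame 2.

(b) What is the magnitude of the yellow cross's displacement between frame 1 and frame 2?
2.3

The yellow cross moved from (9.4, 1.0) to (8.6, 3.2), a distance of √(0.8² + 2.2²) ≈ 2.3.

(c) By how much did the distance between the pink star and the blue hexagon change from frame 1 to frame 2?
+0.9

Distance in frame 1: 2.4. Distance in frame 2: 3.3.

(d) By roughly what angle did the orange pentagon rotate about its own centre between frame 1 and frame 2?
28° counter-clockwise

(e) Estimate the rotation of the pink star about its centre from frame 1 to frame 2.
18° clockwise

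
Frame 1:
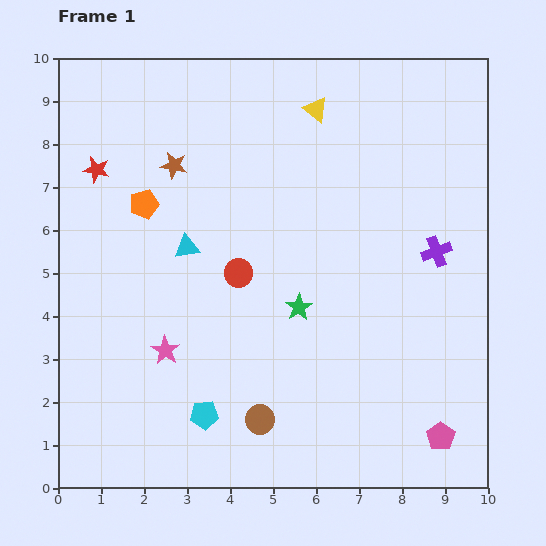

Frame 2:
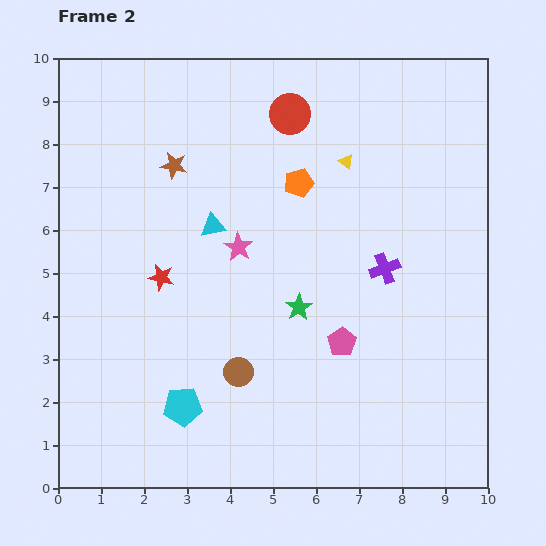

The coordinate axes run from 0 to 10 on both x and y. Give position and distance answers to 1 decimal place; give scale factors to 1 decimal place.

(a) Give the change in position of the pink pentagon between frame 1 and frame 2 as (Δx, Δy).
(-2.3, 2.2)

The pink pentagon was at (8.9, 1.2) in frame 1 and (6.6, 3.4) in frame 2.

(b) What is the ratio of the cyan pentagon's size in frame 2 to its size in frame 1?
1.4×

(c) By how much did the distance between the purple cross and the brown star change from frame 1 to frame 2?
-0.9

Distance in frame 1: 6.4. Distance in frame 2: 5.5.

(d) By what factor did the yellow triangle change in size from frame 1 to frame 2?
0.6×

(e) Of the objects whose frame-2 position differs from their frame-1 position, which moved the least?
the cyan pentagon

(moved 0.5)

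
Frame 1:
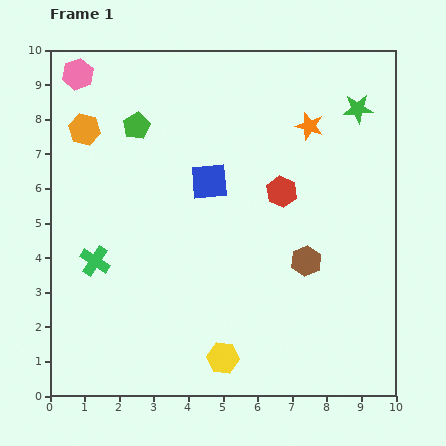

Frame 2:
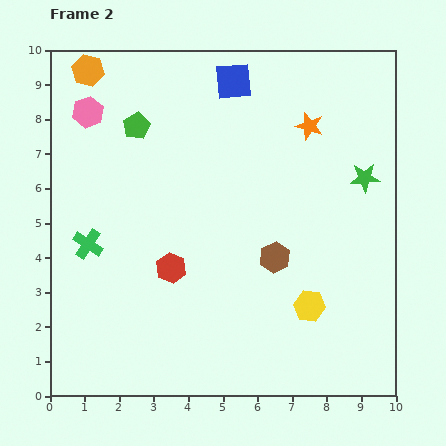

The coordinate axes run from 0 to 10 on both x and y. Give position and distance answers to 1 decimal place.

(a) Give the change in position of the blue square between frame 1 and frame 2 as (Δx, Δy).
(0.7, 2.9)

The blue square was at (4.6, 6.2) in frame 1 and (5.3, 9.1) in frame 2.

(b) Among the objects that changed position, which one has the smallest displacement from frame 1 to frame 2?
the green cross

(moved 0.5)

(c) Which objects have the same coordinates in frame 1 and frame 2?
the green pentagon, the orange star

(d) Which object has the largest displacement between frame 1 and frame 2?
the red hexagon

(moved 3.9; next 3.0)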